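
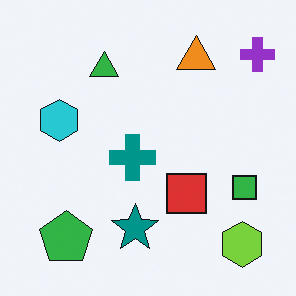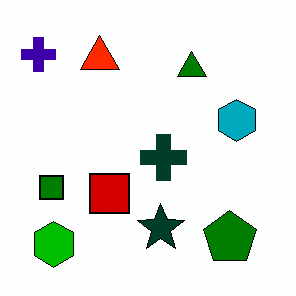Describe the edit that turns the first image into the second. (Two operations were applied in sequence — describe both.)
The image was flipped horizontally (left ↔ right), then boosted in contrast.

The purple cross is in the top-right of the first image and the top-left of the second — shapes on opposite sides of the vertical midline have swapped in a mirror flip. Tones are pushed away from mid-grey across the whole image — a global contrast change.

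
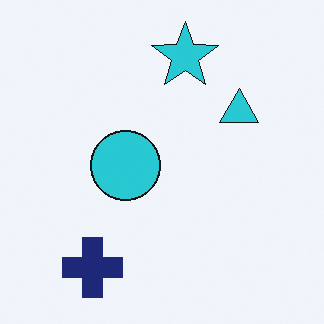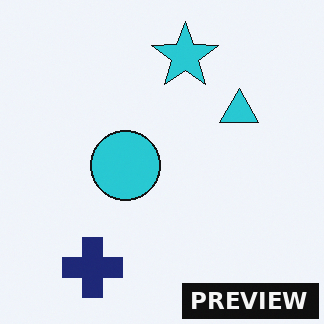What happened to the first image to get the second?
The second image is the first watermarked with the text "PREVIEW" in the lower-right corner.

A dark label reading "PREVIEW" appears in the lower-right corner.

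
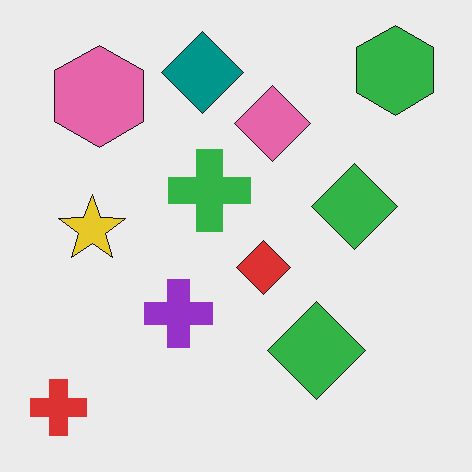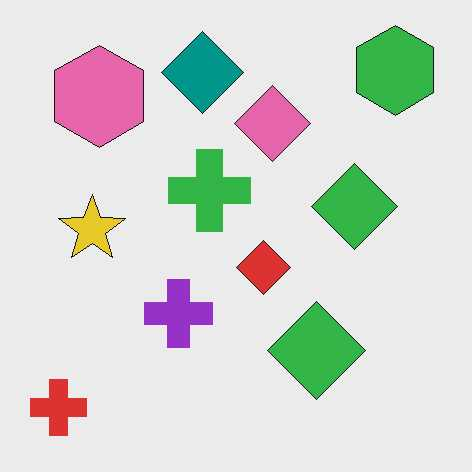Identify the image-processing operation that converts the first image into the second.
It was JPEG-compressed with visible artifacts.

Blocky 8×8 compression artifacts appear around shape edges and the flat background shows ringing — characteristic JPEG degradation.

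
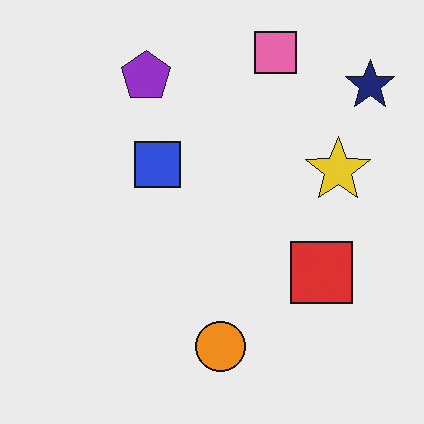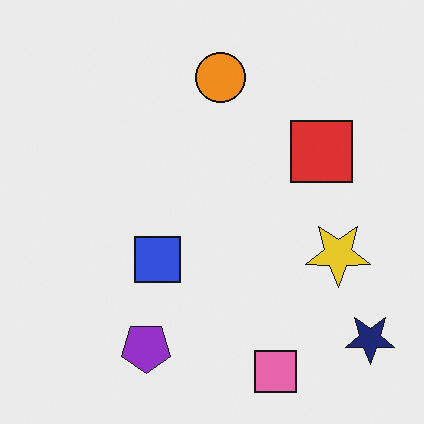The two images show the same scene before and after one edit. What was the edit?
It was flipped vertically (top ↔ bottom).

The pink square is in the top of the first image and the bottom of the second — shapes on opposite sides of the horizontal midline have swapped in a mirror flip.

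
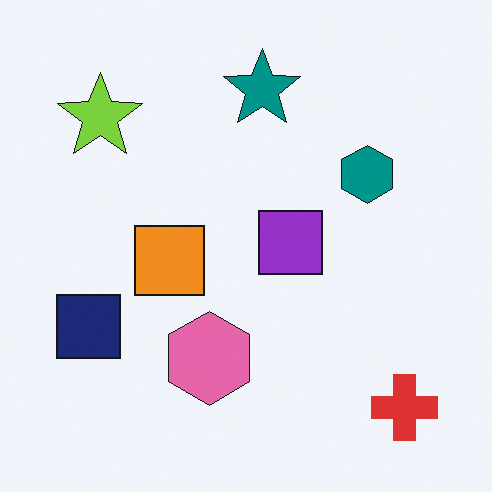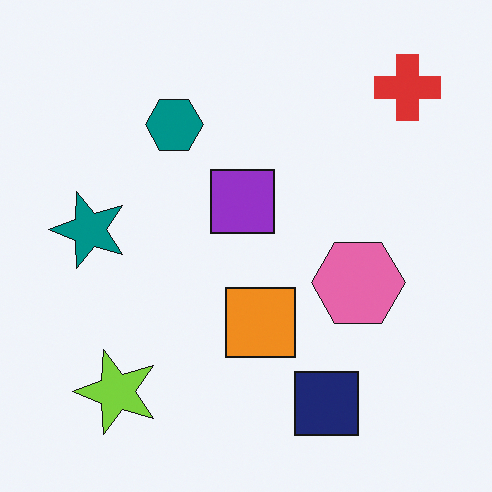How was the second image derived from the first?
Rotated 90° counter-clockwise.

The red cross sits in the bottom-right of the first image and the top-right of the second — consistent with a whole-image 90° counter-clockwise rotation.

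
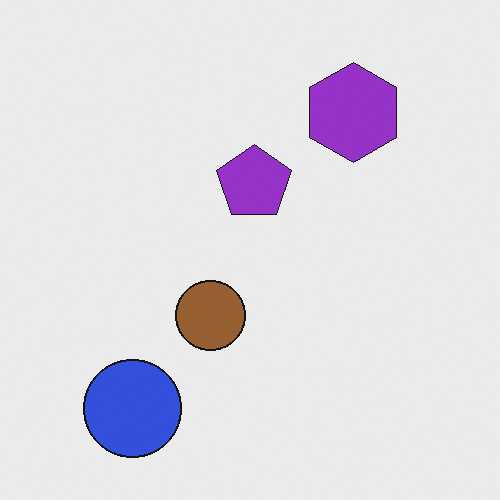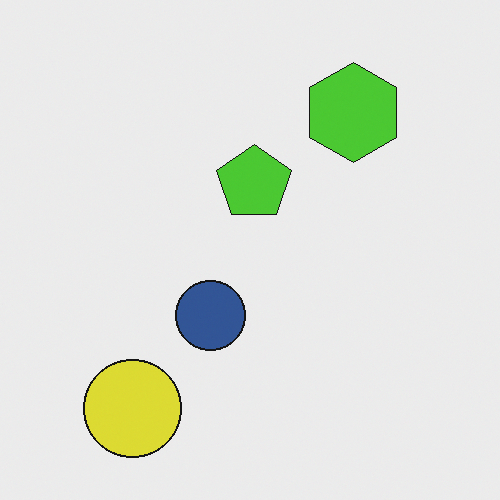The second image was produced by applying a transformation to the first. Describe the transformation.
This is the original image hue-shifted by a large amount.

Every shape's color has rotated by the same amount around the hue wheel — a uniform hue shift.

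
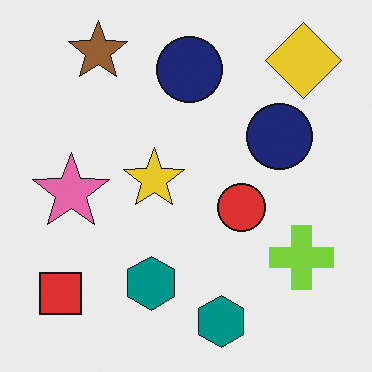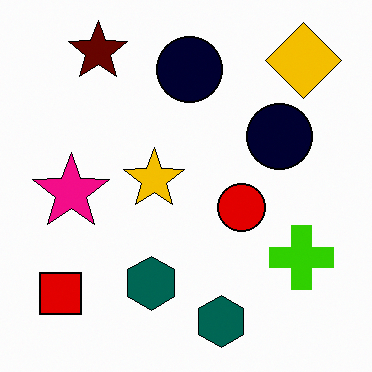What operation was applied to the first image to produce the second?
The image was boosted in contrast.

Tones are pushed away from mid-grey across the whole image — a global contrast change.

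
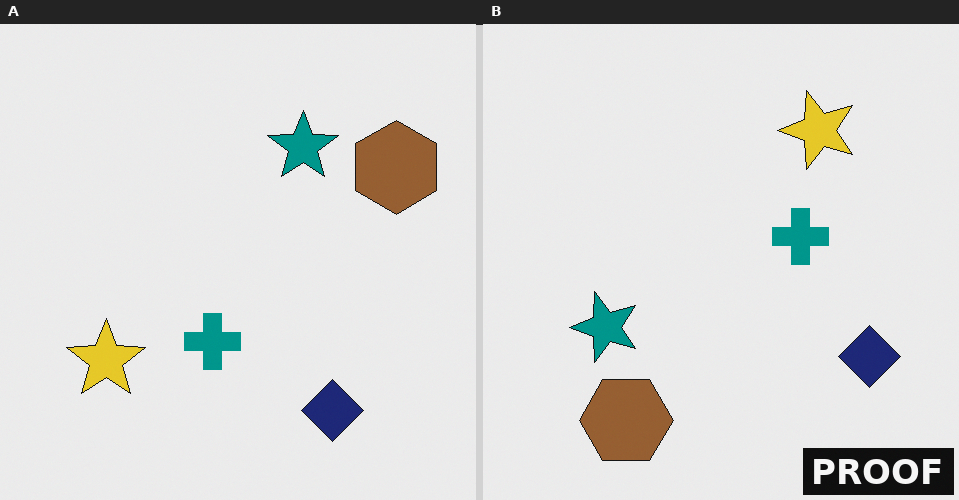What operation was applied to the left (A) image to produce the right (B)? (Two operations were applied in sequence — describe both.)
The transformation is: transposed (reflected across the top-left ↔ bottom-right diagonal), then watermarked with the text "PROOF" in the lower-right corner.

Shapes have swapped their row and column positions — what was in the top-right is now in the bottom-left — a diagonal reflection. A dark label reading "PROOF" appears in the lower-right corner.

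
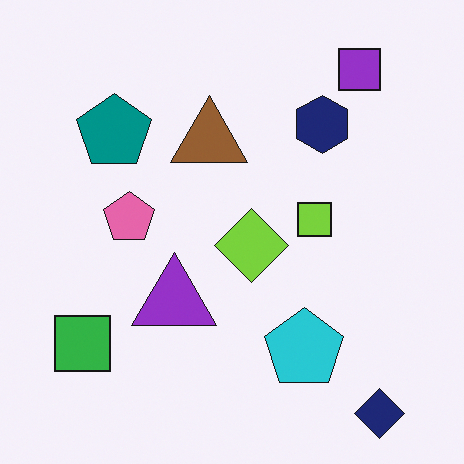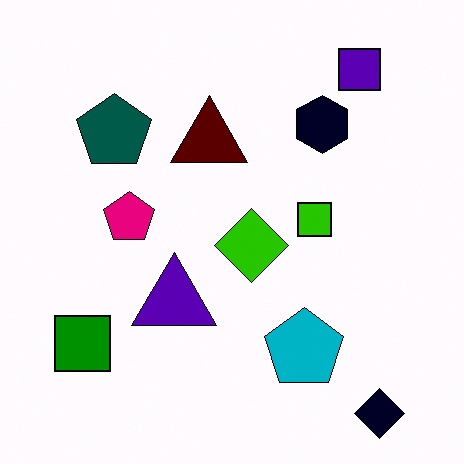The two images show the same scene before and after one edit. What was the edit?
The image was boosted in contrast.

Tones are pushed away from mid-grey across the whole image — a global contrast change.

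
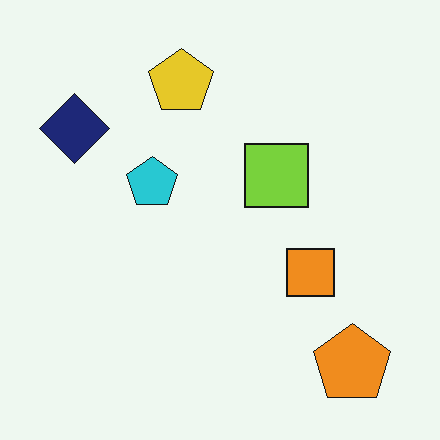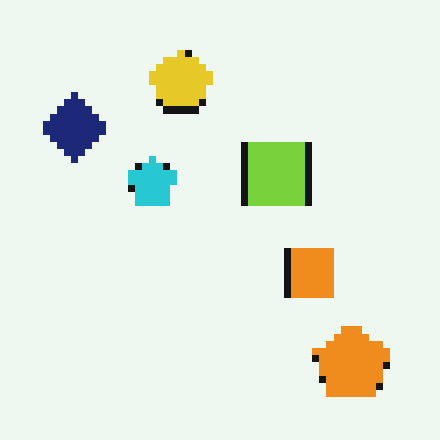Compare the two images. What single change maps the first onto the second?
The image was pixelated into visible square blocks.

Shapes are reduced to large square blocks; fine edges and outlines are lost — a downscale-then-upscale (mosaic) effect.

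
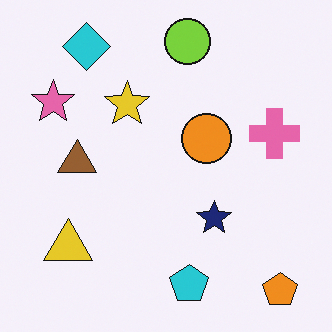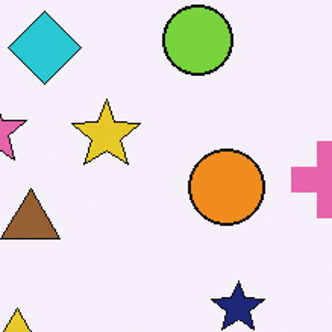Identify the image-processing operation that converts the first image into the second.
The image was cropped slightly and scaled back up.

The visible shapes are larger and the field of view is narrower; shapes near the original edges may be partly or wholly outside the frame — a crop-and-rescale.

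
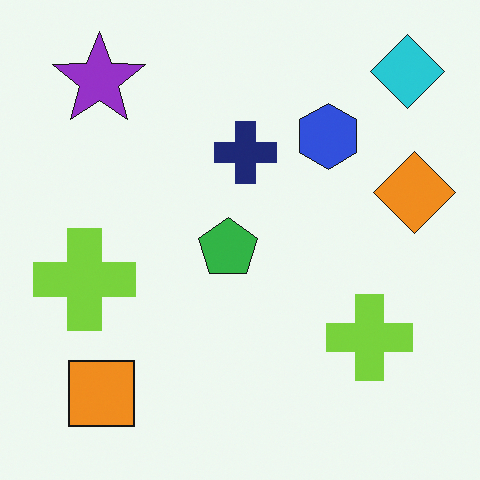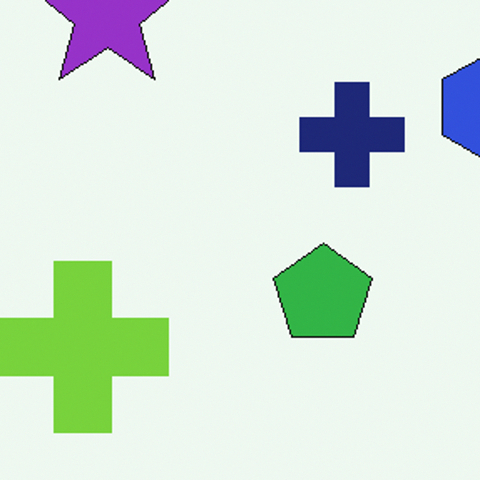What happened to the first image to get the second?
This is the original image cropped tightly and scaled back up.

The visible shapes are larger and the field of view is narrower; shapes near the original edges may be partly or wholly outside the frame — a crop-and-rescale.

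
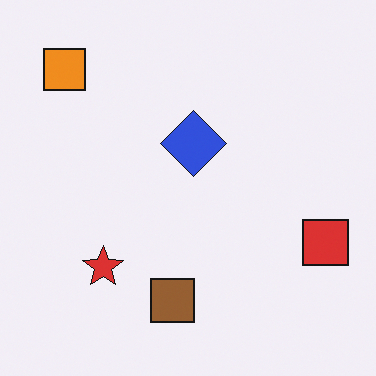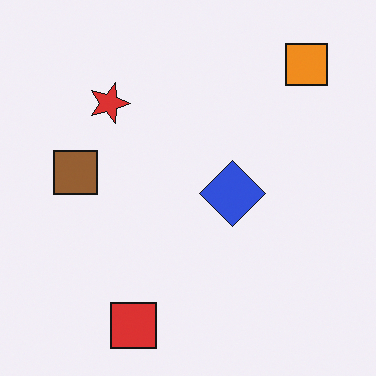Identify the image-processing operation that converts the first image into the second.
The transformation is: rotated 90° clockwise.

The orange square sits in the top-left of the first image and the top-right of the second — consistent with a whole-image 90° clockwise rotation.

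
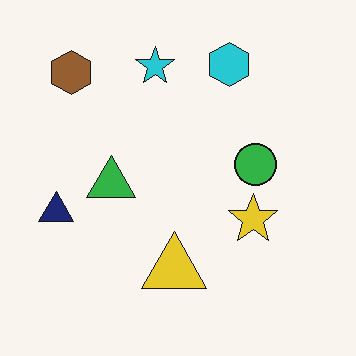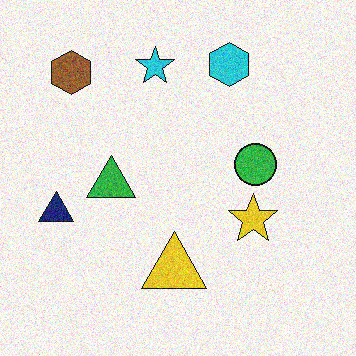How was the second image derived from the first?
The second image is the first degraded with visible gaussian noise.

Random speckle covers the whole image, including the flat background.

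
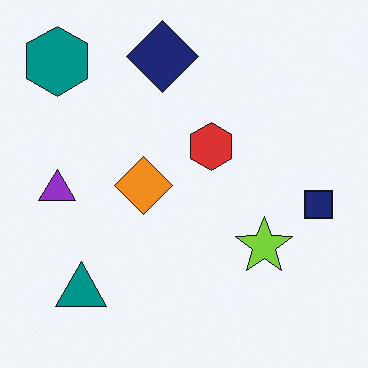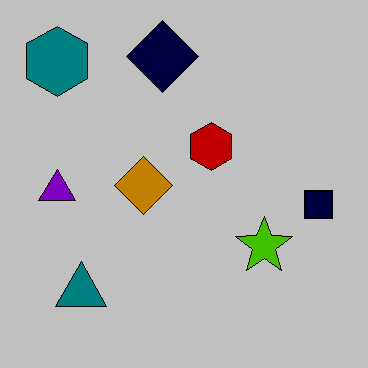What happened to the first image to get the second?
The transformation is: aggressively posterized.

Each flat color has snapped to a coarser quantized level — most visibly, the near-white background has dropped to a flat grey.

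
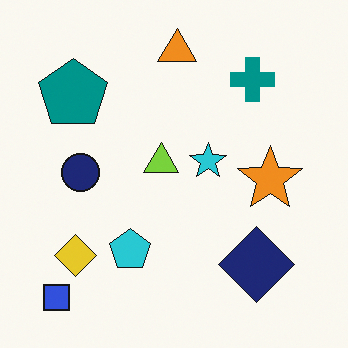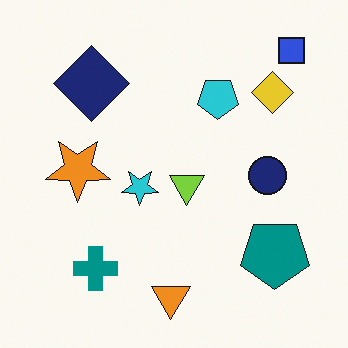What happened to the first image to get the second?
This is the original image rotated 180°.

The blue square sits in the bottom-left of the first image and the top-right of the second — consistent with a whole-image 180° rotation.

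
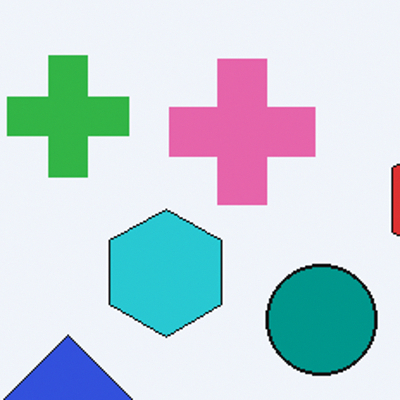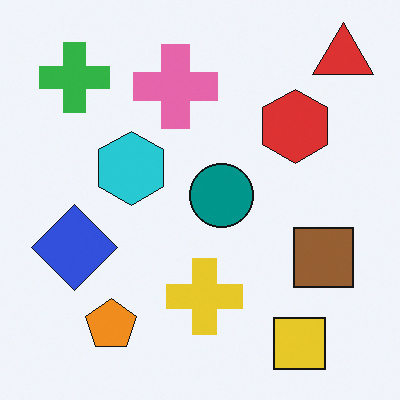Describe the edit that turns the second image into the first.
It was cropped to a noticeably smaller region and rescaled.

The visible shapes are larger and the field of view is narrower; shapes near the original edges may be partly or wholly outside the frame — a crop-and-rescale.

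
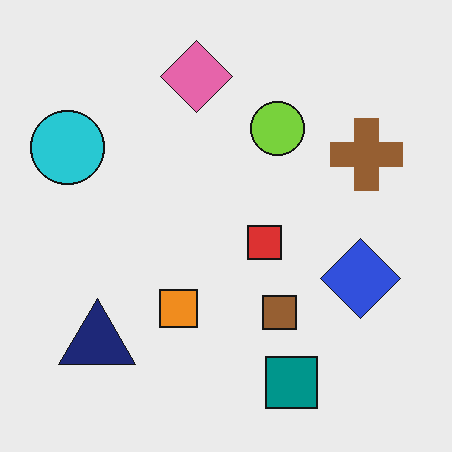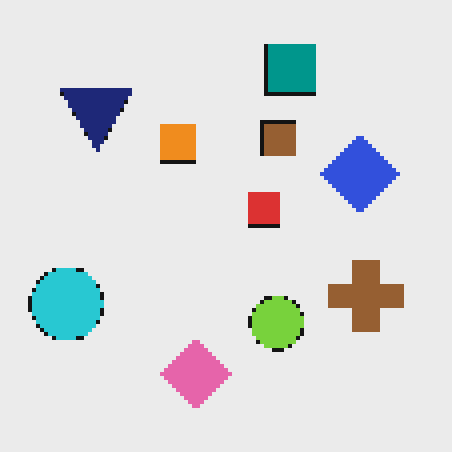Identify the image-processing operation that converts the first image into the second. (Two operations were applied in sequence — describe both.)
The second image is the first flipped vertically (top ↔ bottom), then lightly pixelated (a mild mosaic effect).

The teal square is in the bottom of the first image and the top of the second — shapes on opposite sides of the horizontal midline have swapped in a mirror flip. Shapes are reduced to large square blocks; fine edges and outlines are lost — a downscale-then-upscale (mosaic) effect.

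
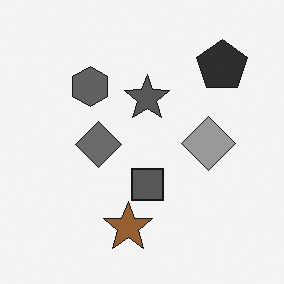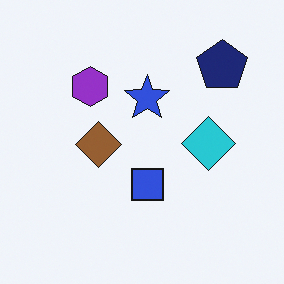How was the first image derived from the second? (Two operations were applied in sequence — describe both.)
This is the original image converted to grayscale, then overlaid with an additional brown star.

All color is removed — every shape is now a shade of grey. A brown star appears in the first image that is absent from the second.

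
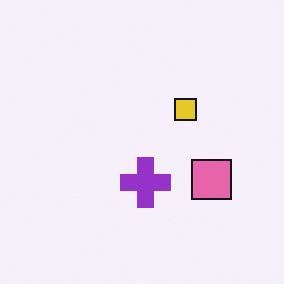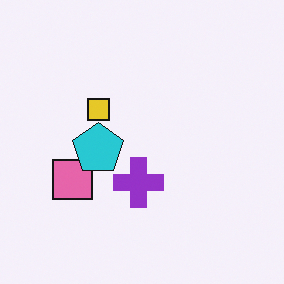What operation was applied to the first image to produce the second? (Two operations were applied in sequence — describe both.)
It was flipped horizontally (left ↔ right), then overlaid with an additional cyan pentagon.

The pink square is in the right of the first image and the left of the second — shapes on opposite sides of the vertical midline have swapped in a mirror flip. A cyan pentagon appears in the second image that is absent from the first.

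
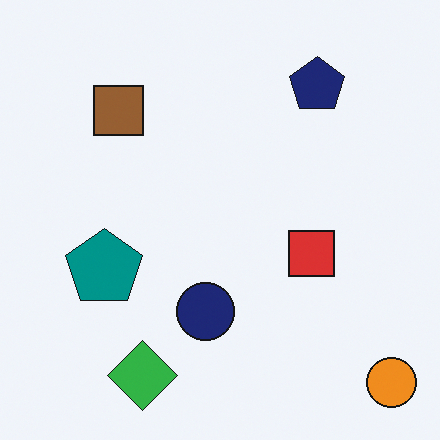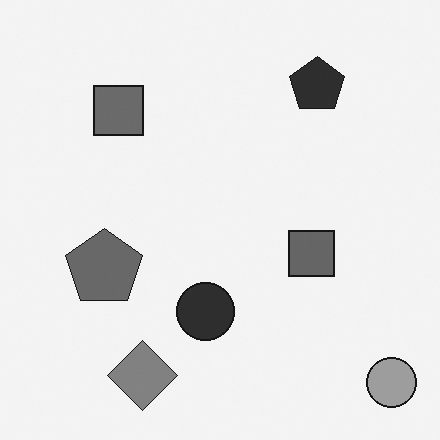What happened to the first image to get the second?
The transformation is: converted to grayscale.

All color is removed — every shape is now a shade of grey.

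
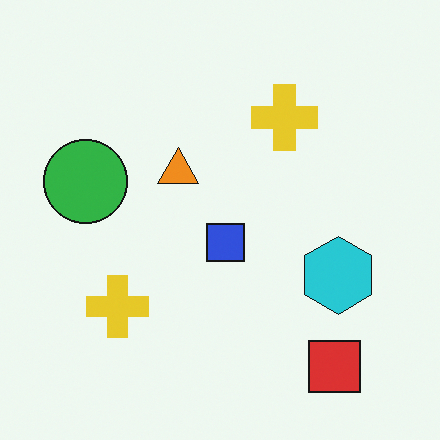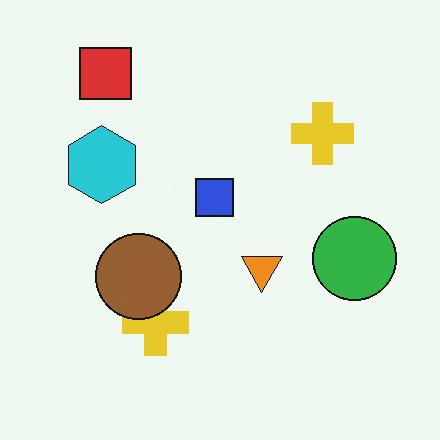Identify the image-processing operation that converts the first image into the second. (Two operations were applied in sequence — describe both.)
It was rotated 180°, then overlaid with an additional brown circle.

The red square sits in the bottom-right of the first image and the top-left of the second — consistent with a whole-image 180° rotation. A brown circle appears in the second image that is absent from the first.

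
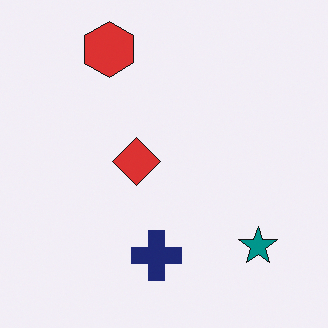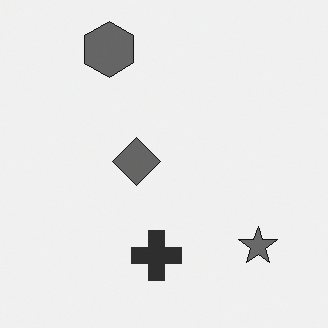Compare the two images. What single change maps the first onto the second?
The transformation is: converted to grayscale.

All color is removed — every shape is now a shade of grey.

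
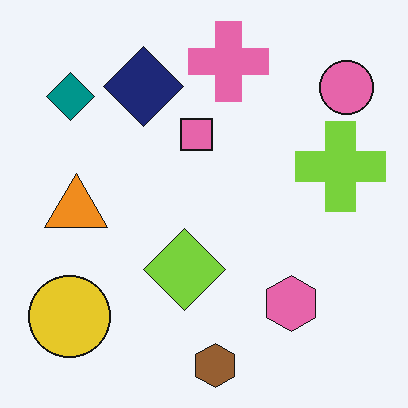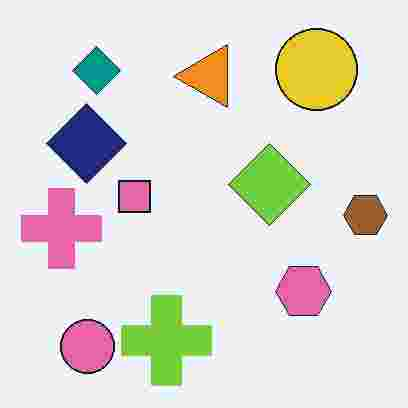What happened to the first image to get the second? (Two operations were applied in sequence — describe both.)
The second image is the first transposed (reflected across the top-left ↔ bottom-right diagonal), then heavily JPEG-compressed with obvious blocking artifacts.

Shapes have swapped their row and column positions — what was in the top-right is now in the bottom-left — a diagonal reflection. Blocky 8×8 compression artifacts appear around shape edges and the flat background shows ringing — characteristic JPEG degradation.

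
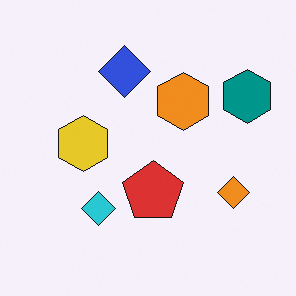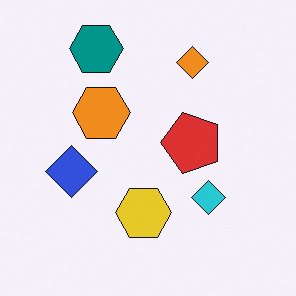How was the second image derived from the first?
Rotated 90° counter-clockwise.

The teal hexagon sits in the top-right of the first image and the top-left of the second — consistent with a whole-image 90° counter-clockwise rotation.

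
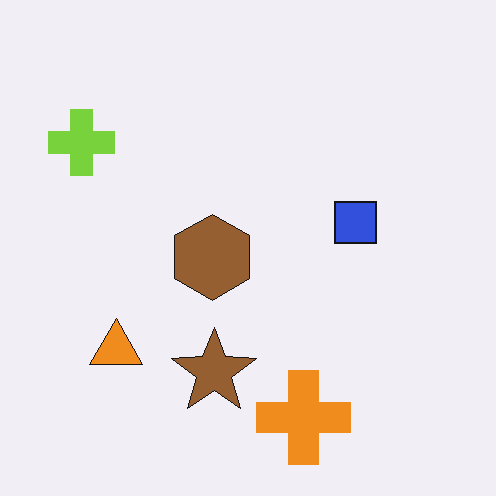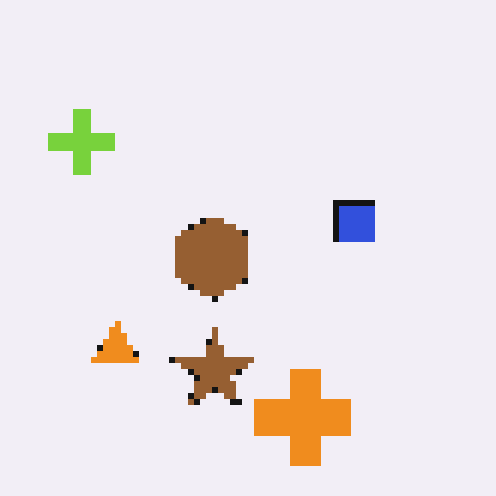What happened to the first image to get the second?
The second image is the first moderately pixelated.

Shapes are reduced to large square blocks; fine edges and outlines are lost — a downscale-then-upscale (mosaic) effect.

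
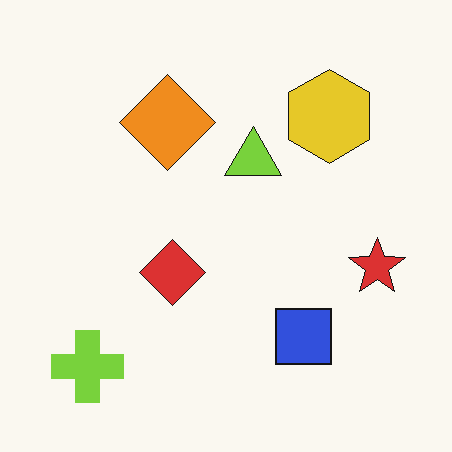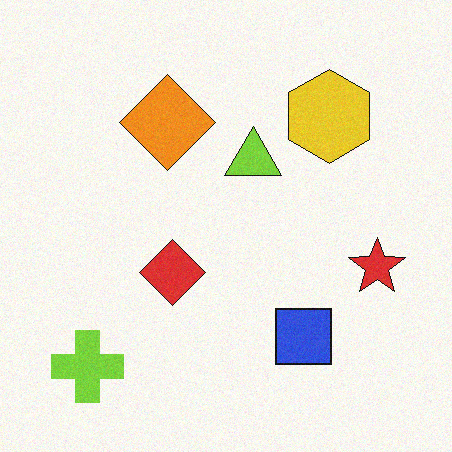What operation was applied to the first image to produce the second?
This is the original image degraded with light additive noise.

Random speckle covers the whole image, including the flat background.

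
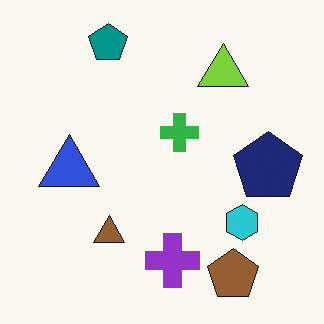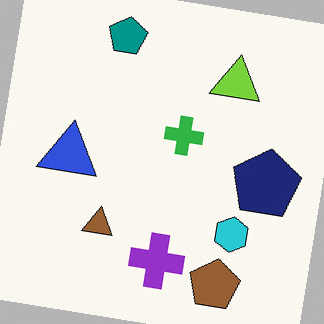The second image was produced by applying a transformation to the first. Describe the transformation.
The image was rotated clockwise by a small amount.

Every shape is tilted by the same angle and the image corners show triangular fill wedges — a whole-image rotation by a non-right angle.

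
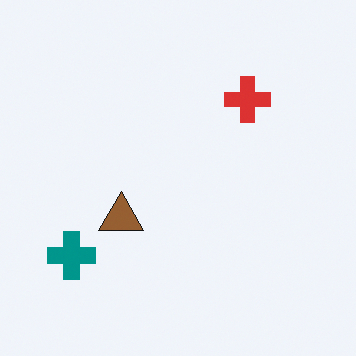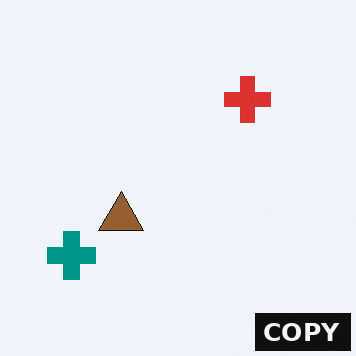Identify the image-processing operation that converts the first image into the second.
Watermarked with the text "COPY" in the lower-right corner.

A dark label reading "COPY" appears in the lower-right corner.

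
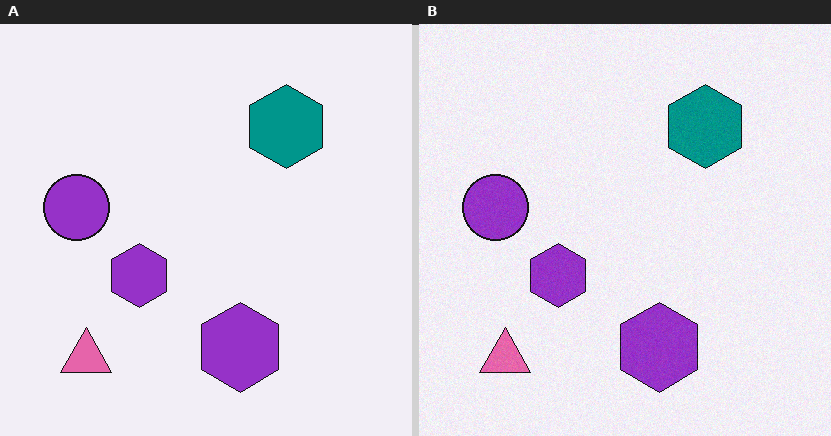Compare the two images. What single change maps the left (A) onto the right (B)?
It was degraded with a light layer of grain.

Random speckle covers the whole image, including the flat background.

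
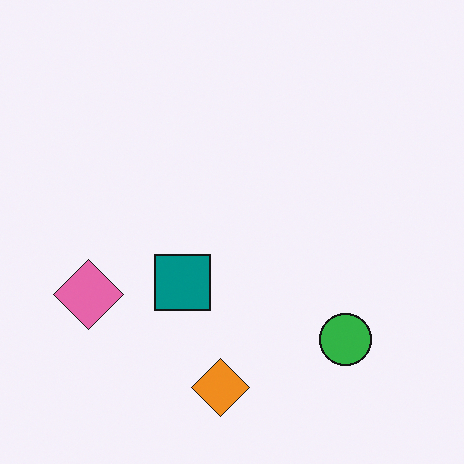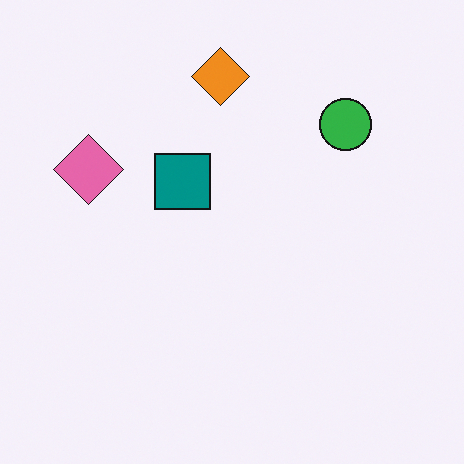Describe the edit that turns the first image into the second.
The image was flipped vertically (top ↔ bottom).

The orange diamond is in the bottom of the first image and the top of the second — shapes on opposite sides of the horizontal midline have swapped in a mirror flip.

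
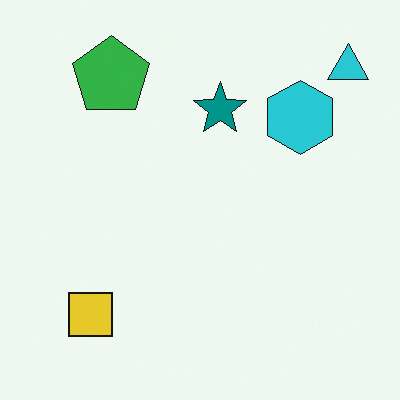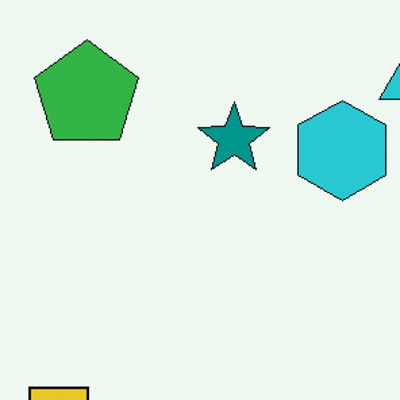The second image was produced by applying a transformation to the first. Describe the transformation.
The second image is the first cropped to a modestly smaller region and rescaled.

The visible shapes are larger and the field of view is narrower; shapes near the original edges may be partly or wholly outside the frame — a crop-and-rescale.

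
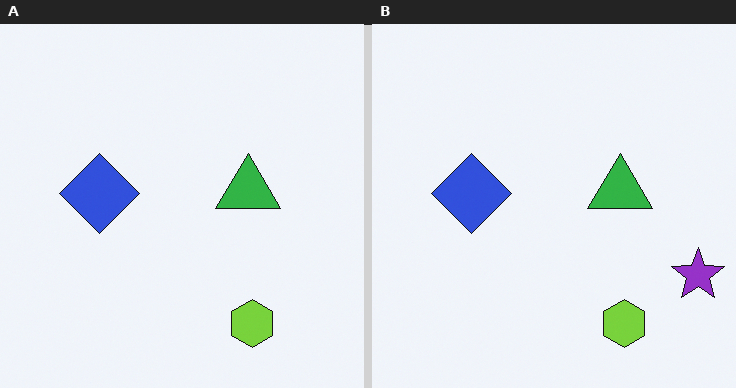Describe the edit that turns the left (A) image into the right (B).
Overlaid with an additional purple star.

A purple star appears in the right (B) image that is absent from the left (A).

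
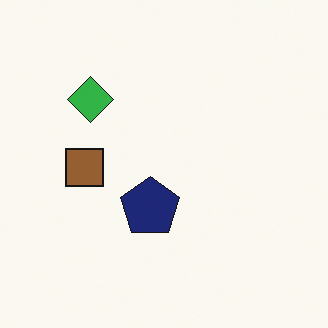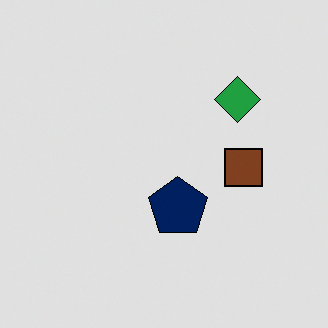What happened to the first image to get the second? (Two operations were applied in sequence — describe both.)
It was posterized to a reduced palette, then flipped horizontally (left ↔ right).

Each flat color has snapped to a coarser quantized level — most visibly, the near-white background has dropped to a flat grey. The brown square is in the left of the first image and the right of the second — shapes on opposite sides of the vertical midline have swapped in a mirror flip.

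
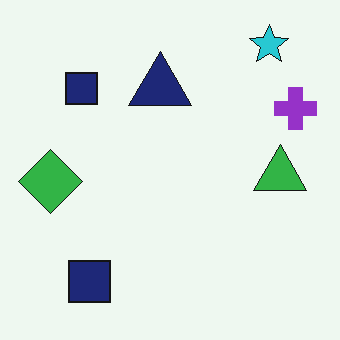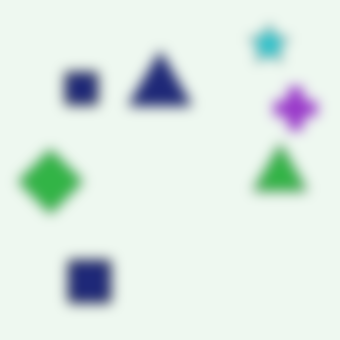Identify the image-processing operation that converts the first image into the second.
Heavily blurred.

Shape edges and outlines are uniformly softened across the whole image.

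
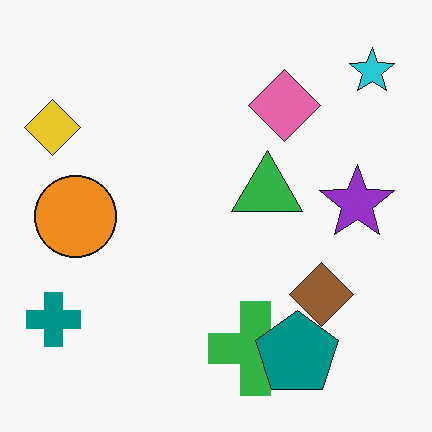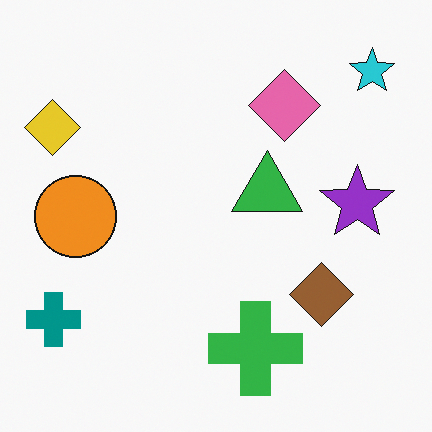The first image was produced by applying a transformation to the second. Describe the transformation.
It was overlaid with an additional teal pentagon.

A teal pentagon appears in the first image that is absent from the second.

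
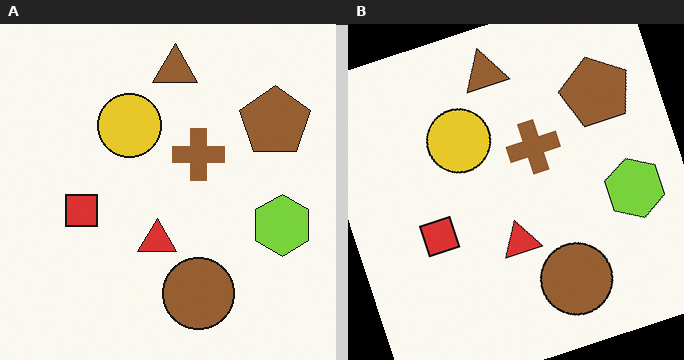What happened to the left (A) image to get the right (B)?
Rotated counter-clockwise by a moderate amount.

Every shape is tilted by the same angle and the image corners show triangular fill wedges — a whole-image rotation by a non-right angle.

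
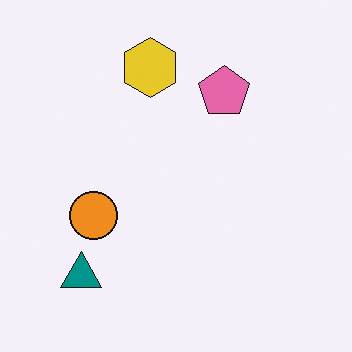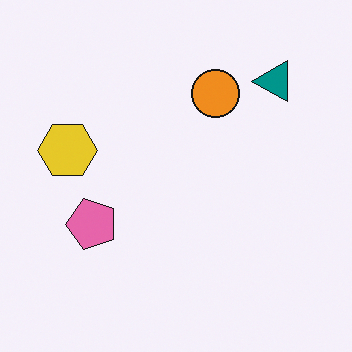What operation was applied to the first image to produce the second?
It was transposed (reflected across the top-left ↔ bottom-right diagonal).

Shapes have swapped their row and column positions — what was in the top-right is now in the bottom-left — a diagonal reflection.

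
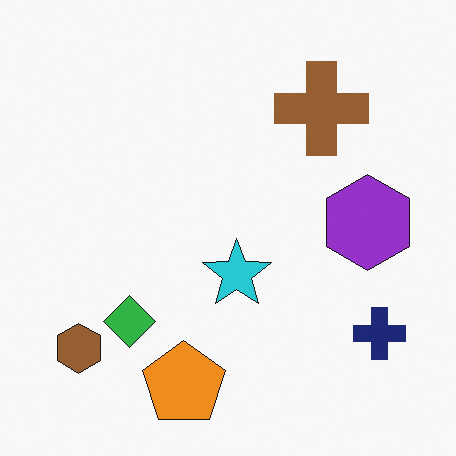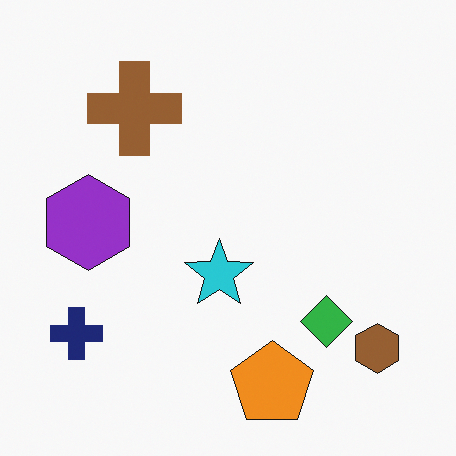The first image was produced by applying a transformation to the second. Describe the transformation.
The image was flipped horizontally (left ↔ right).

The navy cross is in the bottom-left of the second image and the bottom-right of the first — shapes on opposite sides of the vertical midline have swapped in a mirror flip.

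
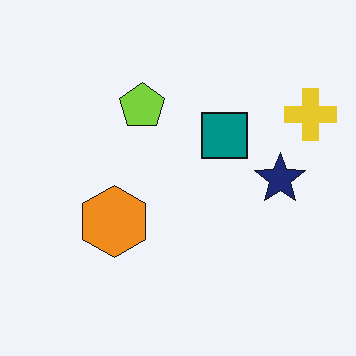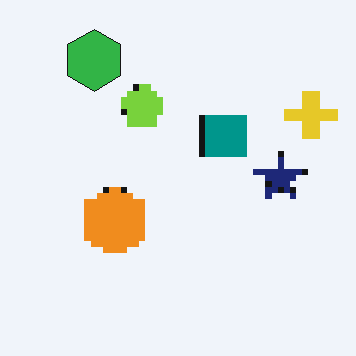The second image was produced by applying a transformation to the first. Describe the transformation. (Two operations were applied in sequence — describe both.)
This is the original image moderately pixelated, then overlaid with an additional green hexagon.

Shapes are reduced to large square blocks; fine edges and outlines are lost — a downscale-then-upscale (mosaic) effect. A green hexagon appears in the second image that is absent from the first.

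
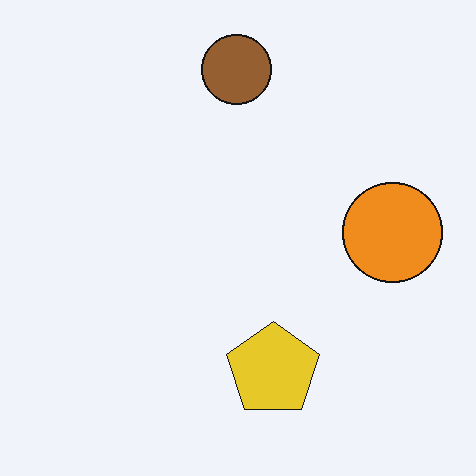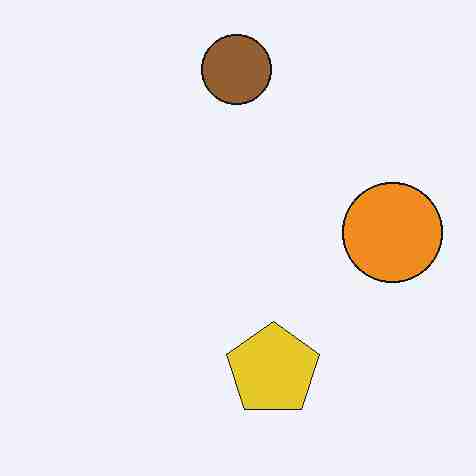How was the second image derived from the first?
The second image is the first heavily JPEG-compressed with obvious blocking artifacts.

Blocky 8×8 compression artifacts appear around shape edges and the flat background shows ringing — characteristic JPEG degradation.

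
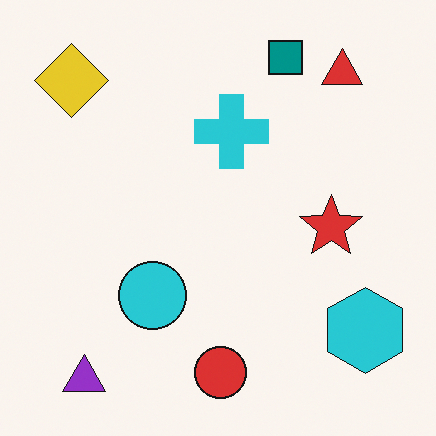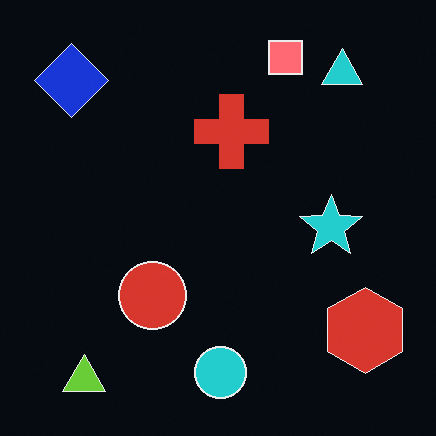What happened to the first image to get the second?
Color-inverted (negative).

The light background has become dark and every shape's color is its complement — a photographic negative.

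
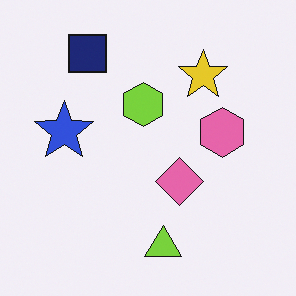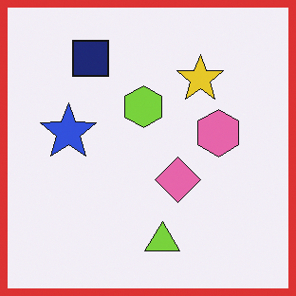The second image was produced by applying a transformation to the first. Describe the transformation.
Framed with a red border.

A solid red frame runs around the edge of the second image, with the content slightly shrunk inside it.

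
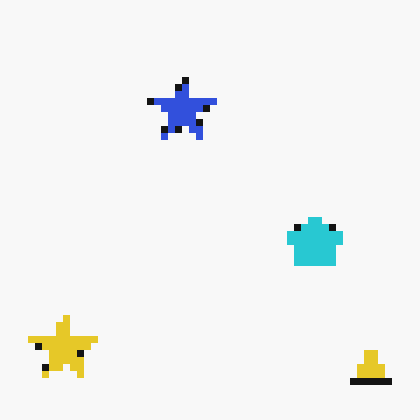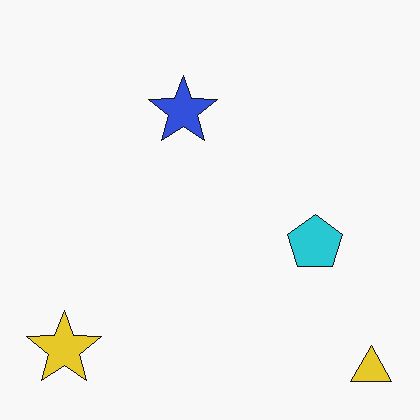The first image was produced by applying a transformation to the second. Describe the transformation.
The image was pixelated into visible square blocks.

Shapes are reduced to large square blocks; fine edges and outlines are lost — a downscale-then-upscale (mosaic) effect.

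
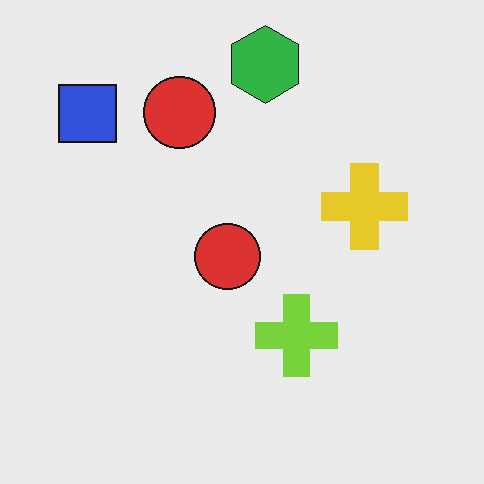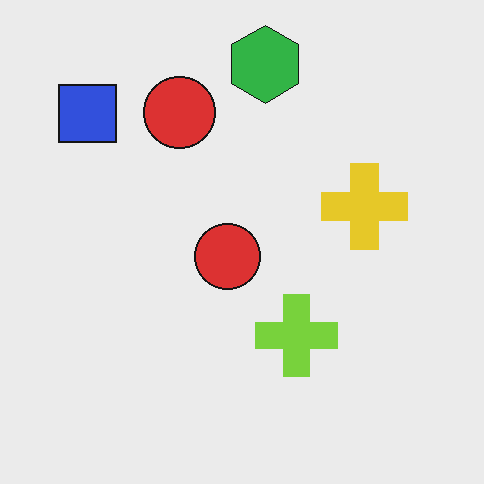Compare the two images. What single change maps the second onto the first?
The first image is the second given moderate JPEG compression.

Blocky 8×8 compression artifacts appear around shape edges and the flat background shows ringing — characteristic JPEG degradation.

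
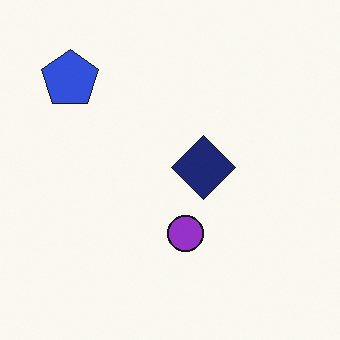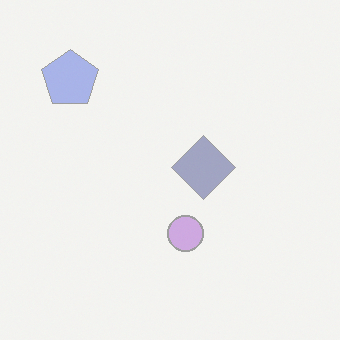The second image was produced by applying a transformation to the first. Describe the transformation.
This is the original image washed out (contrast reduced).

Tones are pushed toward mid-grey across the whole image — a global contrast change.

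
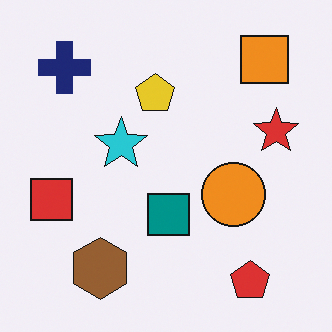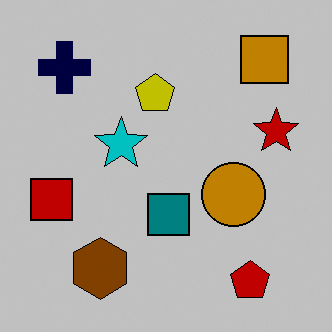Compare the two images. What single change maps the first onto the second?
It was heavily posterized to just a handful of flat colors.

Each flat color has snapped to a coarser quantized level — most visibly, the near-white background has dropped to a flat grey.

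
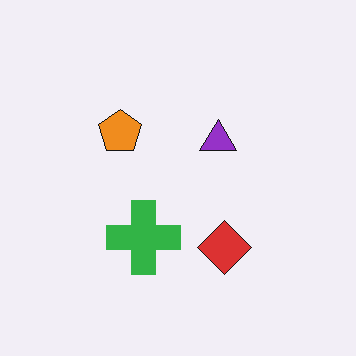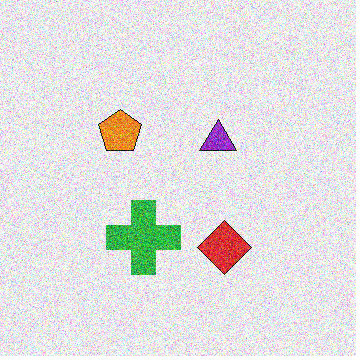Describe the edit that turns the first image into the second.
Degraded with heavy additive noise.

Random speckle covers the whole image, including the flat background.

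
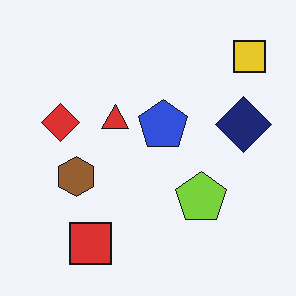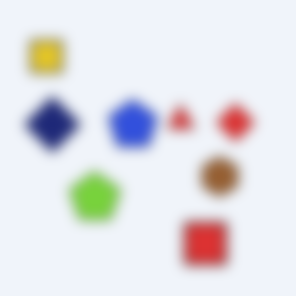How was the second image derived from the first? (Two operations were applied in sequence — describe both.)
The second image is the first strongly gaussian-blurred, then flipped horizontally (left ↔ right).

Shape edges and outlines are uniformly softened across the whole image. The yellow square is in the top-right of the first image and the top-left of the second — shapes on opposite sides of the vertical midline have swapped in a mirror flip.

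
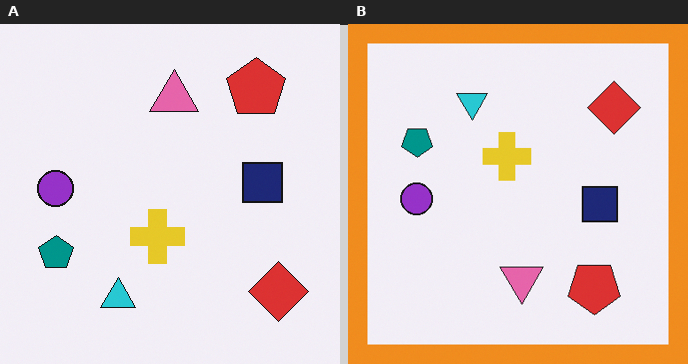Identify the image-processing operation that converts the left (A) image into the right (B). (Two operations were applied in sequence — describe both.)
The image was flipped vertically (top ↔ bottom), then framed with a orange border.

The red pentagon is in the top-right of the left (A) image and the bottom-right of the right (B) — shapes on opposite sides of the horizontal midline have swapped in a mirror flip. A solid orange frame runs around the edge of the right (B) image, with the content slightly shrunk inside it.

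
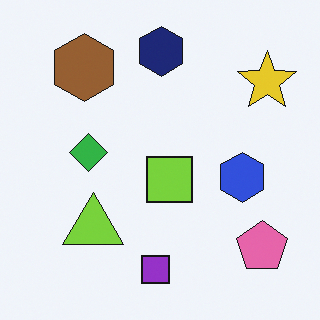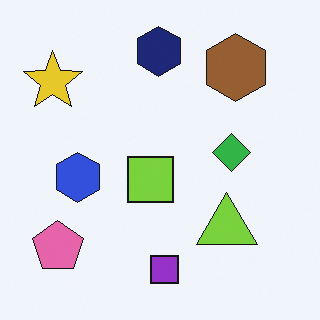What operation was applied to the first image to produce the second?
Flipped horizontally (left ↔ right).

The yellow star is in the top-right of the first image and the top-left of the second — shapes on opposite sides of the vertical midline have swapped in a mirror flip.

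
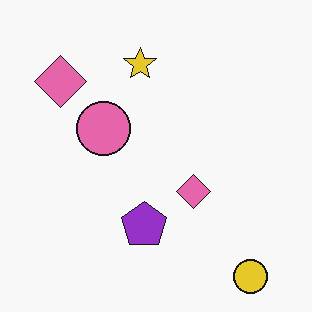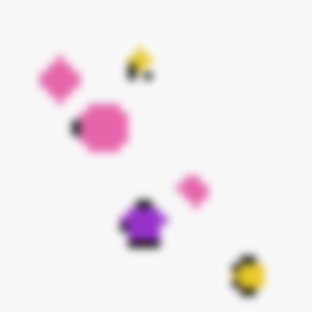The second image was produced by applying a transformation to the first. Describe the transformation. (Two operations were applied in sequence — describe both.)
Pixelated into visible square blocks, then moderately blurred.

Shapes are reduced to large square blocks; fine edges and outlines are lost — a downscale-then-upscale (mosaic) effect. Shape edges and outlines are uniformly softened across the whole image.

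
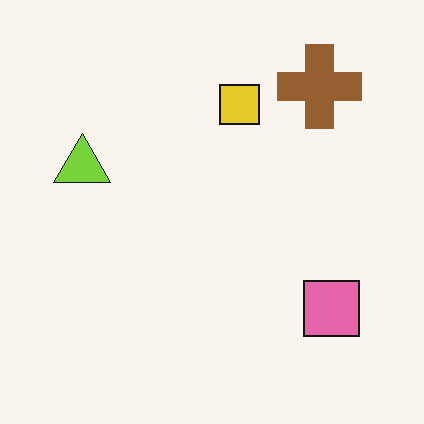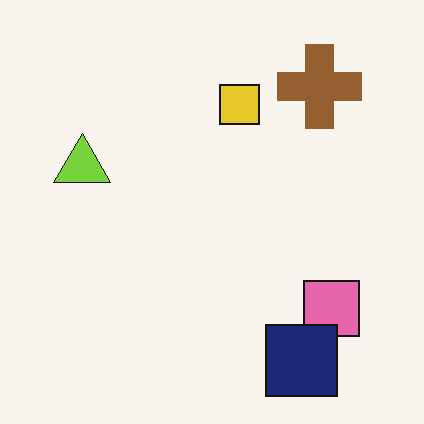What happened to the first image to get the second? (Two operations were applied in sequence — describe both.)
The transformation is: given moderate JPEG compression, then overlaid with an additional navy square.

Blocky 8×8 compression artifacts appear around shape edges and the flat background shows ringing — characteristic JPEG degradation. A navy square appears in the second image that is absent from the first.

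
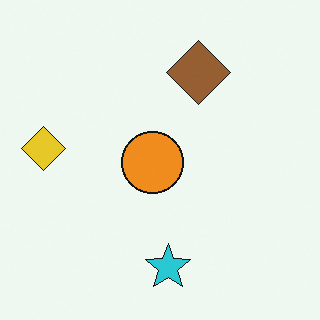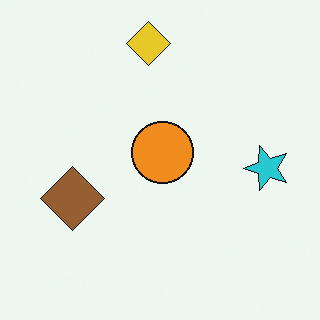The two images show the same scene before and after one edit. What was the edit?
The image was transposed (reflected across the top-left ↔ bottom-right diagonal).

Shapes have swapped their row and column positions — what was in the top-right is now in the bottom-left — a diagonal reflection.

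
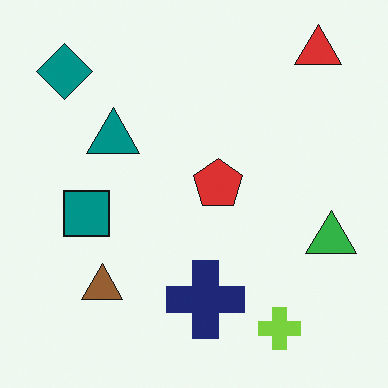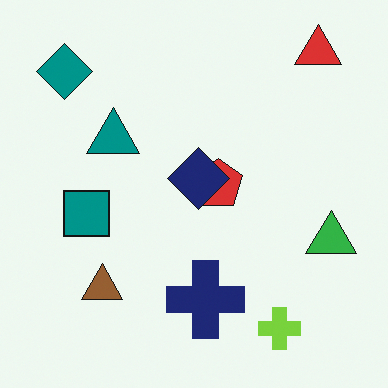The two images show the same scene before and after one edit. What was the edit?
Overlaid with an additional navy diamond.

A navy diamond appears in the second image that is absent from the first.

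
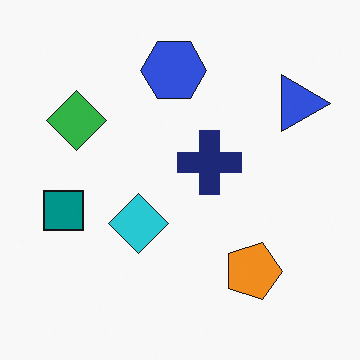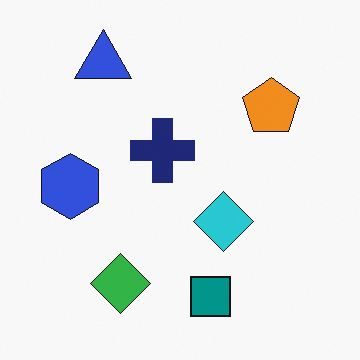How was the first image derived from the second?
The transformation is: rotated 90° clockwise.

The blue triangle sits in the top-left of the second image and the top-right of the first — consistent with a whole-image 90° clockwise rotation.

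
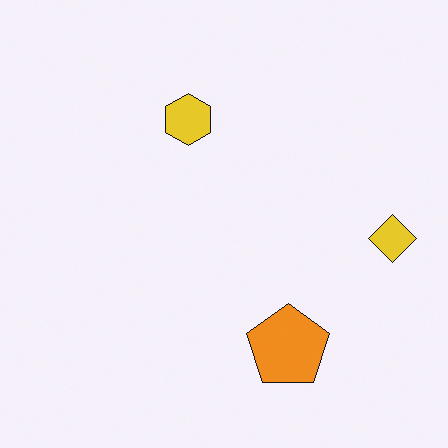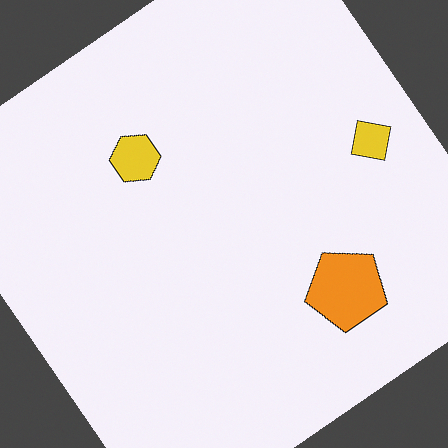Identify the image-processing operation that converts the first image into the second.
Rotated counter-clockwise by a large amount — several tens of degrees.

Every shape is tilted by the same angle and the image corners show triangular fill wedges — a whole-image rotation by a non-right angle.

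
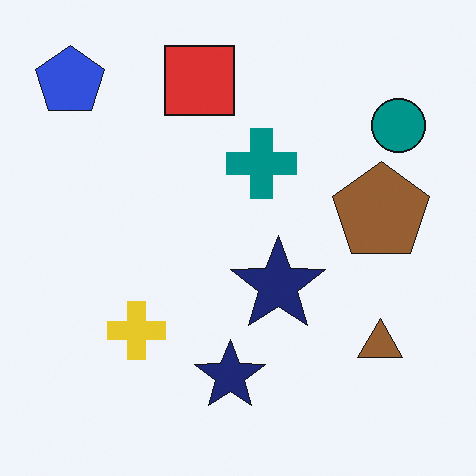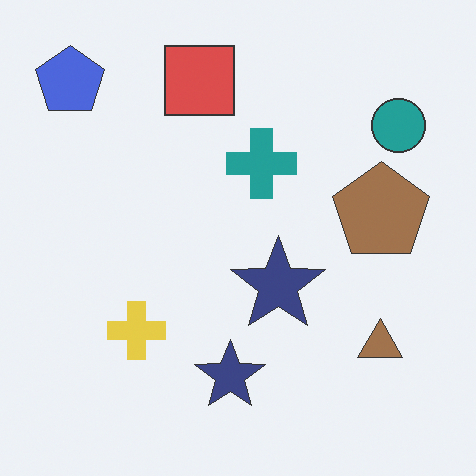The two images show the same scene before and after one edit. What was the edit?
The transformation is: given slightly reduced contrast.

Tones are pushed toward mid-grey across the whole image — a global contrast change.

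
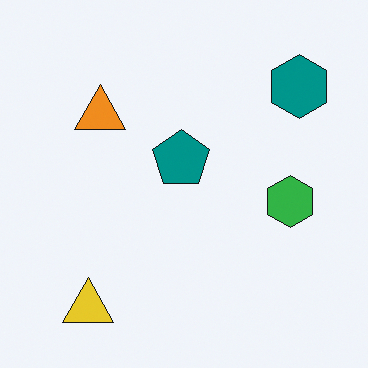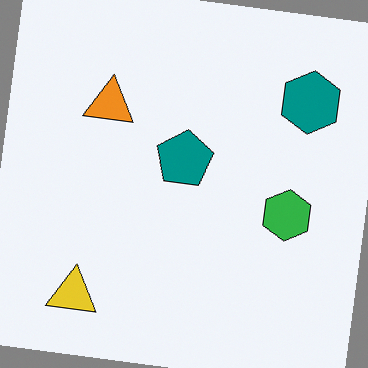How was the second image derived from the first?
The second image is the first rotated clockwise by a small amount.

Every shape is tilted by the same angle and the image corners show triangular fill wedges — a whole-image rotation by a non-right angle.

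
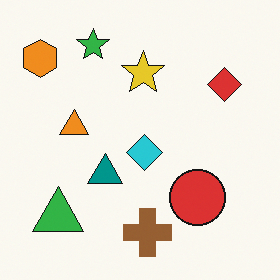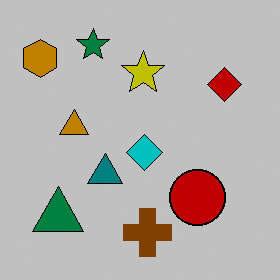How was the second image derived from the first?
The image was heavily posterized to just a handful of flat colors.

Each flat color has snapped to a coarser quantized level — most visibly, the near-white background has dropped to a flat grey.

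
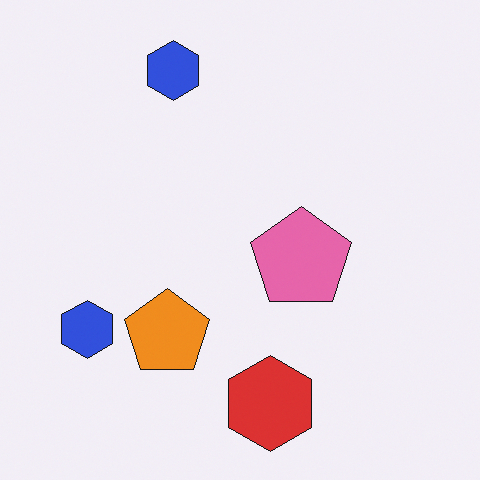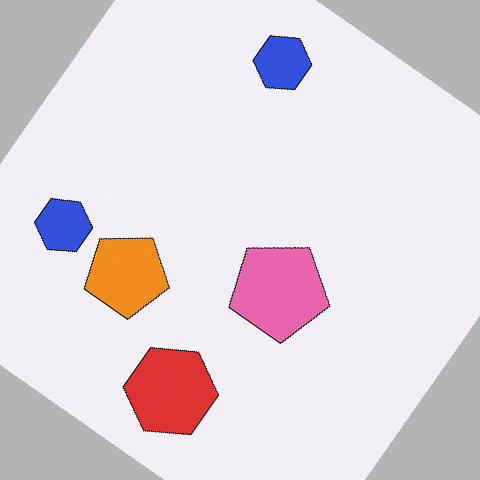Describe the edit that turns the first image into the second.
The transformation is: rotated clockwise by a large amount — several tens of degrees.

Every shape is tilted by the same angle and the image corners show triangular fill wedges — a whole-image rotation by a non-right angle.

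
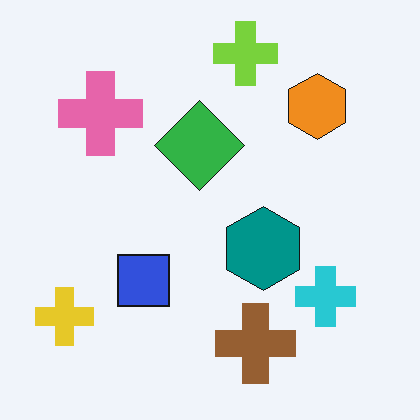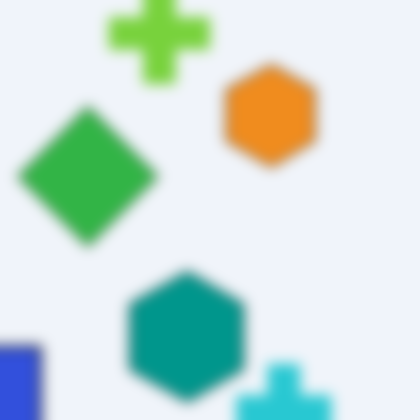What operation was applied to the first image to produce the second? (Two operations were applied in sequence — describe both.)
The image was cropped slightly and scaled back up, then strongly gaussian-blurred.

The visible shapes are larger and the field of view is narrower; shapes near the original edges may be partly or wholly outside the frame — a crop-and-rescale. Shape edges and outlines are uniformly softened across the whole image.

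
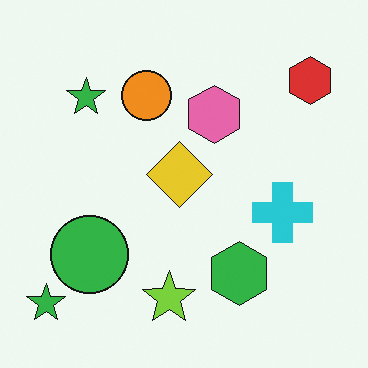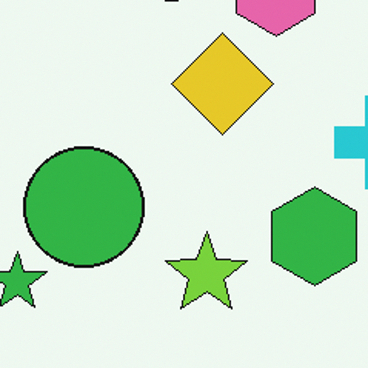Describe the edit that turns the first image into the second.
This is the original image cropped slightly and scaled back up.

The visible shapes are larger and the field of view is narrower; shapes near the original edges may be partly or wholly outside the frame — a crop-and-rescale.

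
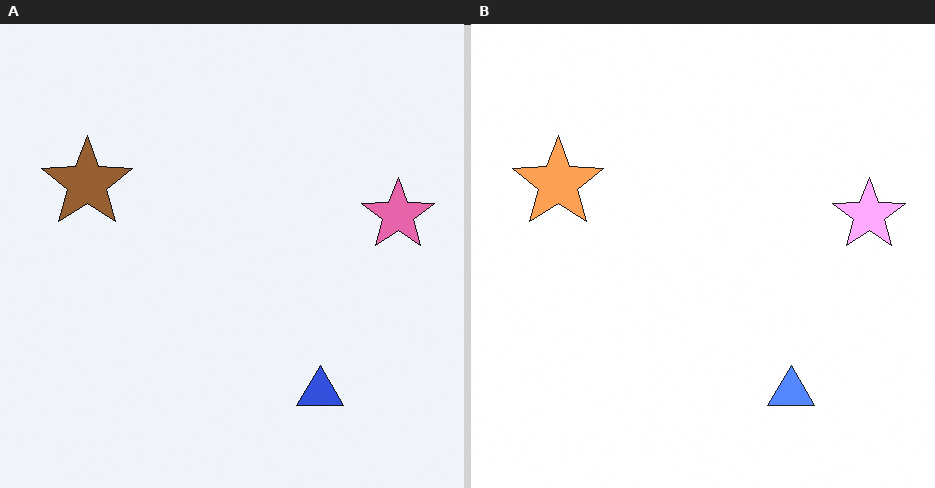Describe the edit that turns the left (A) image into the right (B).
The right (B) image is the left (A) brightened a lot.

Every pixel — background and shapes alike — is uniformly brightened.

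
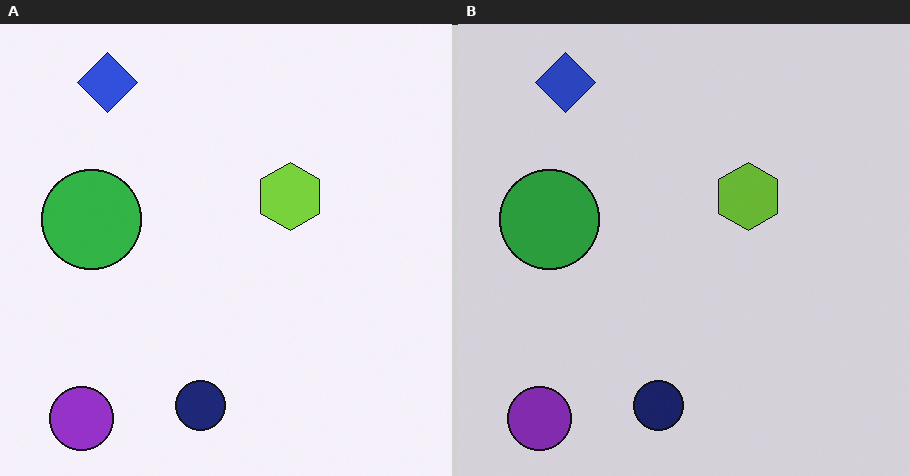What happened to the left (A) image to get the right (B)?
The right (B) image is the left (A) slightly darkened.

Every pixel — background and shapes alike — is uniformly darkened.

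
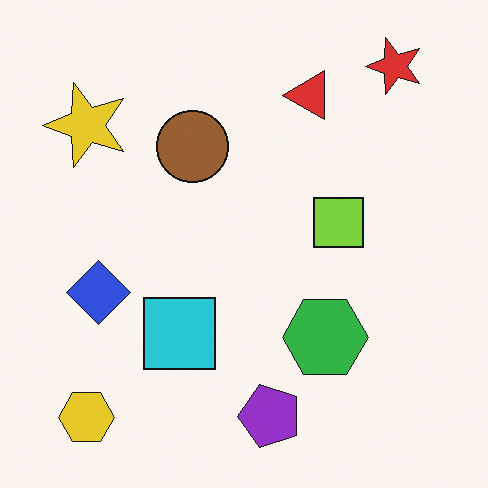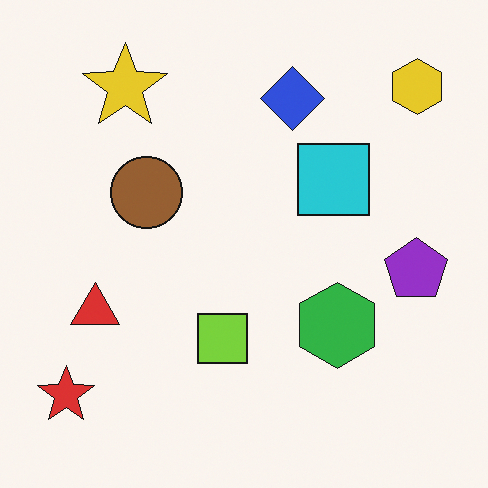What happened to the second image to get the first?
The first image is the second transposed (reflected across the top-left ↔ bottom-right diagonal).

Shapes have swapped their row and column positions — what was in the top-right is now in the bottom-left — a diagonal reflection.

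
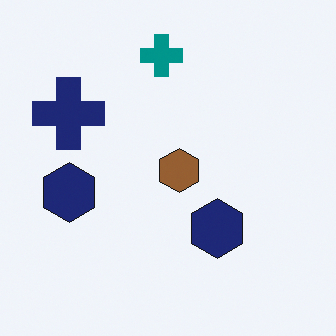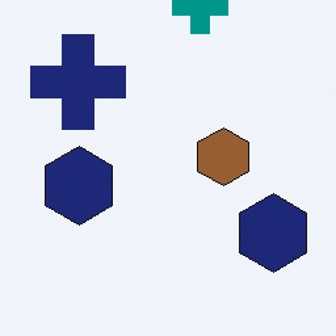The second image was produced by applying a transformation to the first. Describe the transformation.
Cropped slightly and scaled back up.

The visible shapes are larger and the field of view is narrower; shapes near the original edges may be partly or wholly outside the frame — a crop-and-rescale.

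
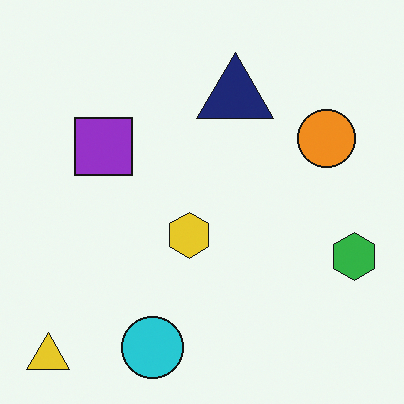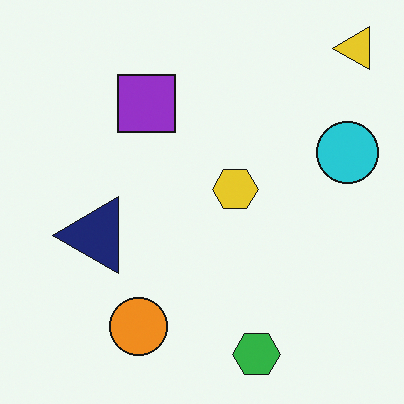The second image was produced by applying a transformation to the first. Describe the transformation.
Transposed (reflected across the top-left ↔ bottom-right diagonal).

Shapes have swapped their row and column positions — what was in the top-right is now in the bottom-left — a diagonal reflection.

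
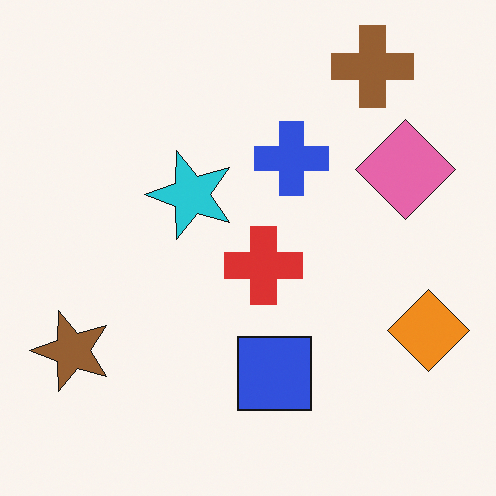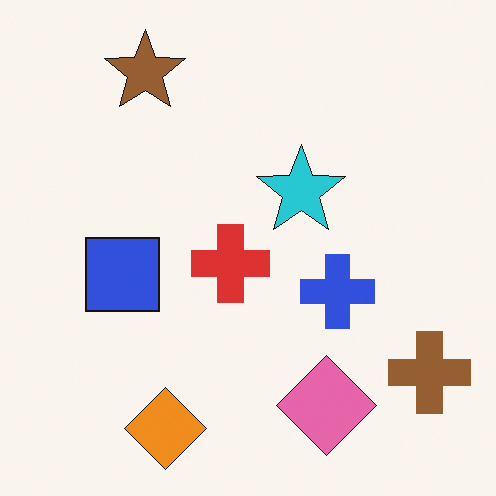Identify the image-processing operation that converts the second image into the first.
The transformation is: rotated 90° counter-clockwise.

The brown cross sits in the bottom-right of the second image and the top-right of the first — consistent with a whole-image 90° counter-clockwise rotation.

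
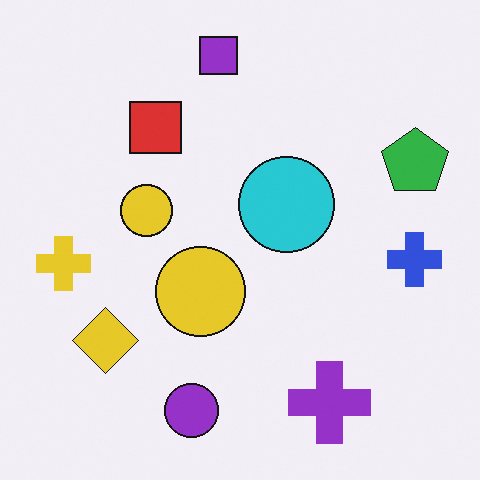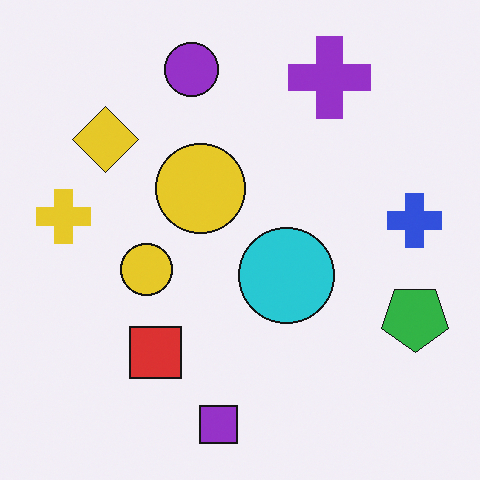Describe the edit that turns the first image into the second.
The second image is the first flipped vertically (top ↔ bottom).

The purple square is in the top of the first image and the bottom of the second — shapes on opposite sides of the horizontal midline have swapped in a mirror flip.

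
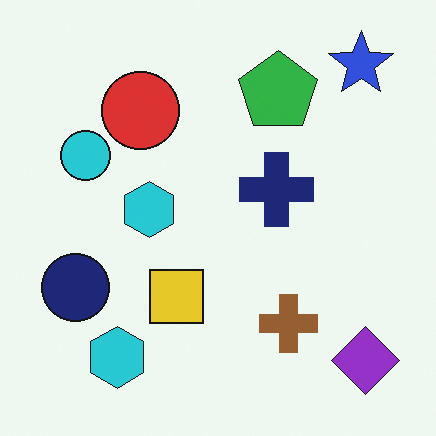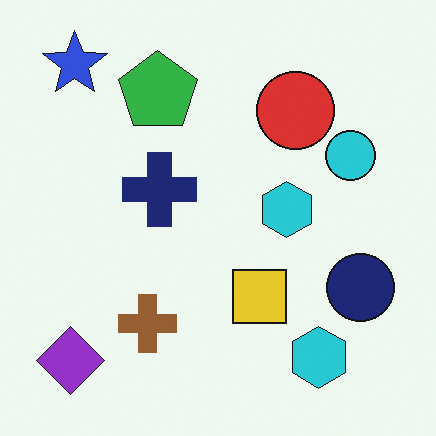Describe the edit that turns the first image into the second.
The image was flipped horizontally (left ↔ right).

The purple diamond is in the bottom-right of the first image and the bottom-left of the second — shapes on opposite sides of the vertical midline have swapped in a mirror flip.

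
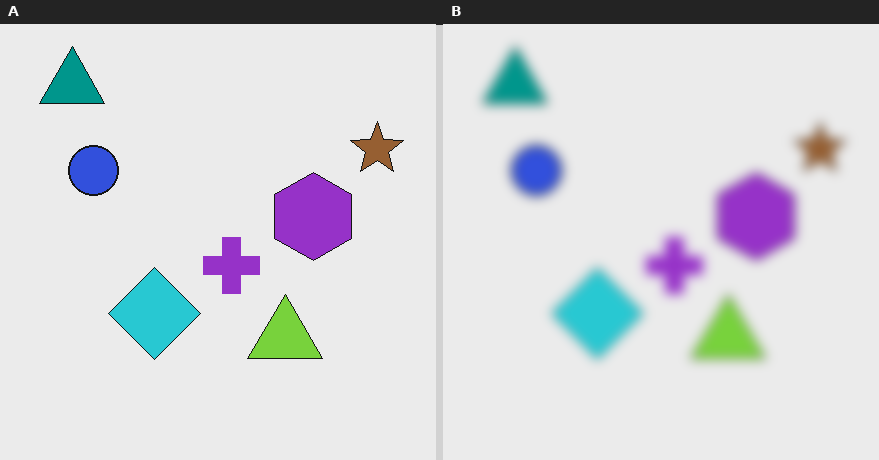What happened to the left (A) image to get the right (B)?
The right (B) image is the left (A) heavily blurred.

Shape edges and outlines are uniformly softened across the whole image.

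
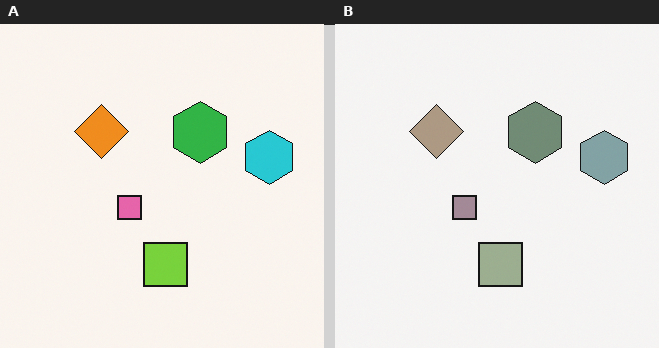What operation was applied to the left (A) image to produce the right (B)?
The image was heavily desaturated.

All colors are more muted and greyish — a global saturation change.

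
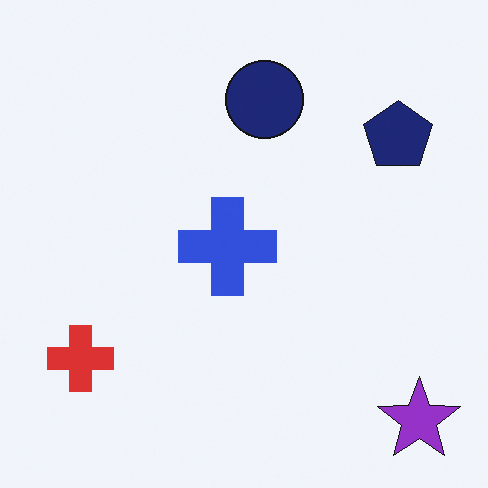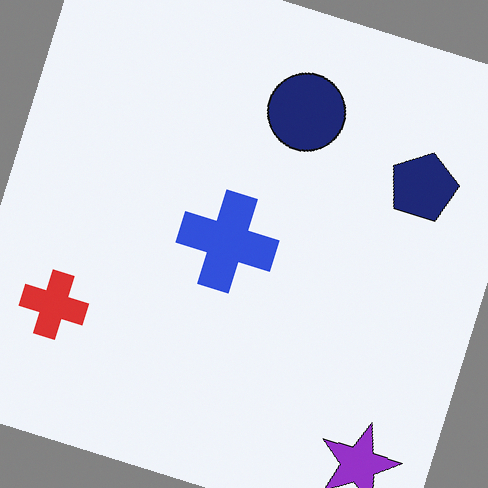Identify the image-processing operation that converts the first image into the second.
The image was rotated clockwise by a moderate amount.

Every shape is tilted by the same angle and the image corners show triangular fill wedges — a whole-image rotation by a non-right angle.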